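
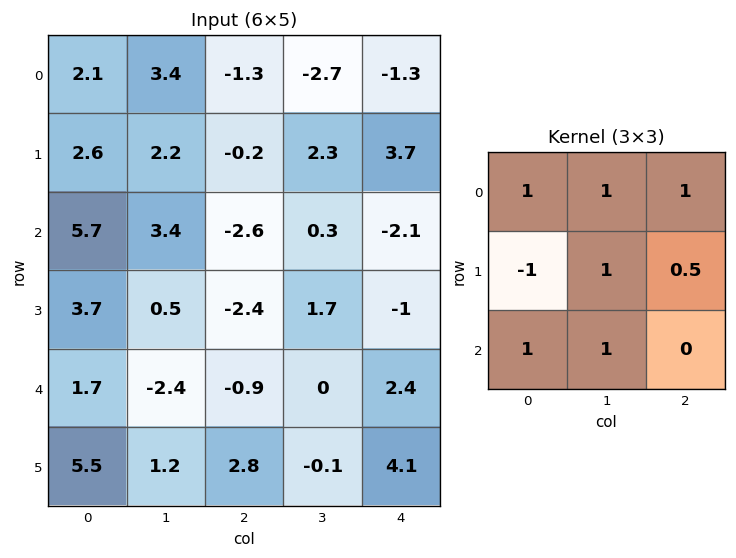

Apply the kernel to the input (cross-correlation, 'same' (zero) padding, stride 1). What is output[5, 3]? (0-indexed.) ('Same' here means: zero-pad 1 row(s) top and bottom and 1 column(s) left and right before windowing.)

The receptive field on the zero-padded input at this output position is [-0.9 0 2.4 / 2.8 -0.1 4.1 / 0 0 0]. Elementwise product with the kernel and sum: -0.9·1 + 0·1 + 2.4·1 + 2.8·-1 + -0.1·1 + 4.1·0.5 + 0·1 + 0·1.

0.65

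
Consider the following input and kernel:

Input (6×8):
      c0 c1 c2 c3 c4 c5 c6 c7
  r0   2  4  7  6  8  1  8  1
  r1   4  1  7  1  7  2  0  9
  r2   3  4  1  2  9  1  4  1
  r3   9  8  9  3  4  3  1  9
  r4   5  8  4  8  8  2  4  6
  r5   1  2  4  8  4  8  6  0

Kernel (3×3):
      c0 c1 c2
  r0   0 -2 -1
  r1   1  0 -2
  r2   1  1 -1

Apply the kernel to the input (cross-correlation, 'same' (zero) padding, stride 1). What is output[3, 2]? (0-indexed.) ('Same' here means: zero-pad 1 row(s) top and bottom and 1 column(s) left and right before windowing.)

The receptive field on the zero-padded input at this output position is [4 1 2 / 8 9 3 / 8 4 8]. Elementwise product with the kernel and sum: 1·-2 + 2·-1 + 8·1 + 3·-2 + 8·1 + 4·1 + 8·-1.

2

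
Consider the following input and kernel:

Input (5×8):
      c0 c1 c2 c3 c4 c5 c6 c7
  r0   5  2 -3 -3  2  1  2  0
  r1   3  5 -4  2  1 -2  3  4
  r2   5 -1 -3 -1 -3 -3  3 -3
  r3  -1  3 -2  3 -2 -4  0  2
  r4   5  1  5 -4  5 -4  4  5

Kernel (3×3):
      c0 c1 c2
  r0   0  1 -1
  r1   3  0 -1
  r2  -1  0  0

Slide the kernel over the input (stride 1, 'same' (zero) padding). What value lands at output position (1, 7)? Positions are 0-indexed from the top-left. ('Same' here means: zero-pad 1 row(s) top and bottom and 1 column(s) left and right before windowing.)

6

The receptive field on the zero-padded input at this output position is [2 0 0 / 3 4 0 / 3 -3 0]. Elementwise product with the kernel and sum: 0·1 + 0·-1 + 3·3 + 0·-1 + 3·-1.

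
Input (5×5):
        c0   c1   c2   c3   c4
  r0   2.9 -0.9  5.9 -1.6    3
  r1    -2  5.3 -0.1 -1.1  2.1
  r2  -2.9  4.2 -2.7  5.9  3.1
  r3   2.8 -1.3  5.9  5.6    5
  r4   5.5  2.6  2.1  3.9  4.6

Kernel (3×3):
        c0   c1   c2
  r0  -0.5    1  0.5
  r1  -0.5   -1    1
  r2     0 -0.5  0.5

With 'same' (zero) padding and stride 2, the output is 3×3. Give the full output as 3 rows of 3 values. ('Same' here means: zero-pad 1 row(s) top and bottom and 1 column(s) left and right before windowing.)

Output[0,0]: The receptive field on the zero-padded input at this output position is [0 0 0 / 0 2.9 -0.9 / 0 -2 5.3]. Elementwise product with the kernel and sum: 0·-0.5 + 0·1 + 0·0.5 + 0·-0.5 + 2.9·-1 + -0.9·1 + -2·-0.5 + 5.3·0.5.

-0.15 -7.55 -3.25
5.7 3.05 -5.9
-0.75 9.85 -4.35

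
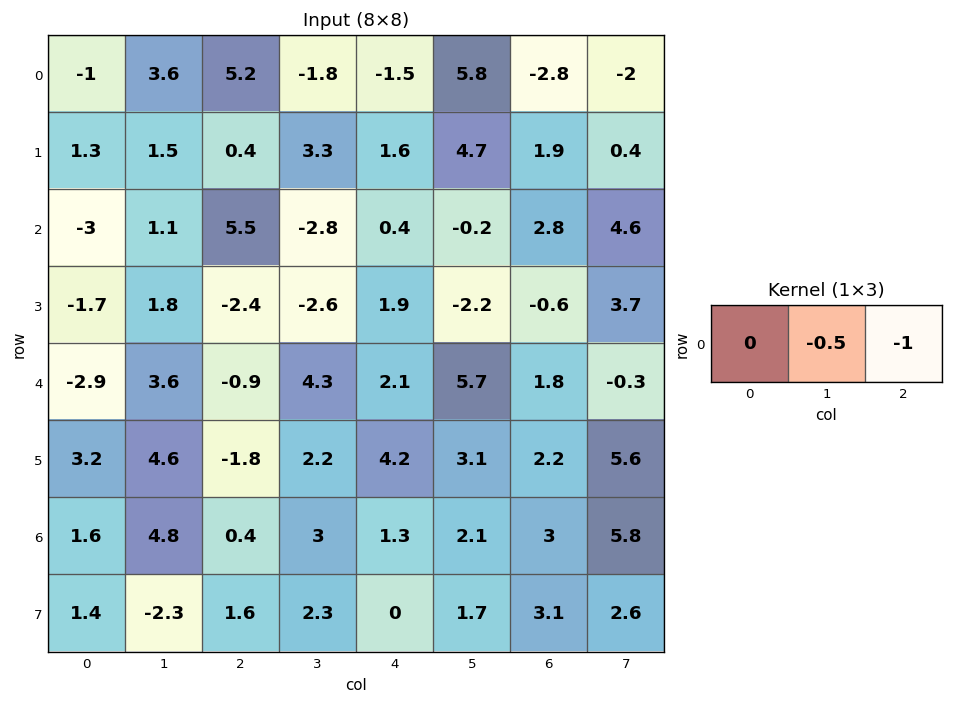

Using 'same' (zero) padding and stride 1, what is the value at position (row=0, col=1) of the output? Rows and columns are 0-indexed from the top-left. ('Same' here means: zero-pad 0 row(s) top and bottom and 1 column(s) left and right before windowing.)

The receptive field on the zero-padded input at this output position is [-1 3.6 5.2]. Elementwise product with the kernel and sum: 3.6·-0.5 + 5.2·-1.

-7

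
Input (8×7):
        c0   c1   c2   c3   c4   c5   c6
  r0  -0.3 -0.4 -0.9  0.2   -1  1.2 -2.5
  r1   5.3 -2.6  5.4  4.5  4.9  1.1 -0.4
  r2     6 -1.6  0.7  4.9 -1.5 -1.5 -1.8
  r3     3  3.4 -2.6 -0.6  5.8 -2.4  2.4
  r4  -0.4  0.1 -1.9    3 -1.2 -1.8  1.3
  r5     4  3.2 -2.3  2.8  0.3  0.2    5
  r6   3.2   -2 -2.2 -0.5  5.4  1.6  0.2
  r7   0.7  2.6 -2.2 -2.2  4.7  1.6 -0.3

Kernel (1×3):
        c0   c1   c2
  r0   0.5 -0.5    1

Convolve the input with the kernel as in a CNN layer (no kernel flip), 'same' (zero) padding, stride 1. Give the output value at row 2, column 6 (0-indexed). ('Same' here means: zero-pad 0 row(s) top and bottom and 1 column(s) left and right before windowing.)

0.15

The receptive field on the zero-padded input at this output position is [-1.5 -1.8 0]. Elementwise product with the kernel and sum: -1.5·0.5 + -1.8·-0.5 + 0·1.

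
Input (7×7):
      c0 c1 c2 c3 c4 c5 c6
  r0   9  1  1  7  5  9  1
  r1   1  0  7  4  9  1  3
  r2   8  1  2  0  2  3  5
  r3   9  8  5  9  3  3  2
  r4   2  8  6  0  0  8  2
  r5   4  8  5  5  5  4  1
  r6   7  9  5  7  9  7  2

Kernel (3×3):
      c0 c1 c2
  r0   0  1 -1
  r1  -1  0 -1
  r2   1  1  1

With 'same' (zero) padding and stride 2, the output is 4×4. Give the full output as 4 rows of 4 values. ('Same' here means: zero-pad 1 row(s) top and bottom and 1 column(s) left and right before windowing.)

0 3 -2 -5
17 24 20 5
5 6 6 -1
-13 -16 -13 -6

Output[0,0]: The receptive field on the zero-padded input at this output position is [0 0 0 / 0 9 1 / 0 1 0]. Elementwise product with the kernel and sum: 0·1 + 0·-1 + 0·-1 + 1·-1 + 0·1 + 1·1 + 0·1.
Output[0,1]: The receptive field on the zero-padded input at this output position is [0 0 0 / 1 1 7 / 0 7 4]. Elementwise product with the kernel and sum: 0·1 + 0·-1 + 1·-1 + 7·-1 + 0·1 + 7·1 + 4·1.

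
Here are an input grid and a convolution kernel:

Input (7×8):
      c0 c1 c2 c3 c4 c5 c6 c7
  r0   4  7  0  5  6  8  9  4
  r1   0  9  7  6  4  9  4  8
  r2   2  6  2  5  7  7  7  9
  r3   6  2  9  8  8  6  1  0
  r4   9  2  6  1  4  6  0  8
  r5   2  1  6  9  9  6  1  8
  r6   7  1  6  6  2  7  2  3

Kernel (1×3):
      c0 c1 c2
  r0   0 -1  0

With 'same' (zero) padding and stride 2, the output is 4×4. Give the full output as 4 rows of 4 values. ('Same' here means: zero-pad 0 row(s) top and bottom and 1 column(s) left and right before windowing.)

Output[0,0]: The receptive field on the zero-padded input at this output position is [0 4 7]. Elementwise product with the kernel and sum: 4·-1.

-4 0 -6 -9
-2 -2 -7 -7
-9 -6 -4 0
-7 -6 -2 -2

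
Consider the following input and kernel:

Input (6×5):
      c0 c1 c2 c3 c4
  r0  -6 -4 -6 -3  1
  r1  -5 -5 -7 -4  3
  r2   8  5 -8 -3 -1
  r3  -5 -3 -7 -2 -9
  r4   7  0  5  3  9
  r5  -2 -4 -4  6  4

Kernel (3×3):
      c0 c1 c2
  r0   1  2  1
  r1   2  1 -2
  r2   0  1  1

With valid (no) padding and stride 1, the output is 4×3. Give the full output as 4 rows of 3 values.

Output[0,0]: The receptive field on the input at this output position is [-6 -4 -6 / -5 -5 -7 / 8 5 -8]. Elementwise product with the kernel and sum: -6·1 + -4·2 + -6·1 + -5·2 + -5·1 + -7·-2 + 5·1 + -8·1.
Output[0,1]: The receptive field on the input at this output position is [-4 -6 -3 / -5 -7 -4 / 5 -8 -3]. Elementwise product with the kernel and sum: -4·1 + -6·2 + -3·1 + -5·2 + -7·1 + -4·-2 + -8·1 + -3·1.

-24 -39 -39
5 -24 -40
16 -15 -1
-22 -18 -15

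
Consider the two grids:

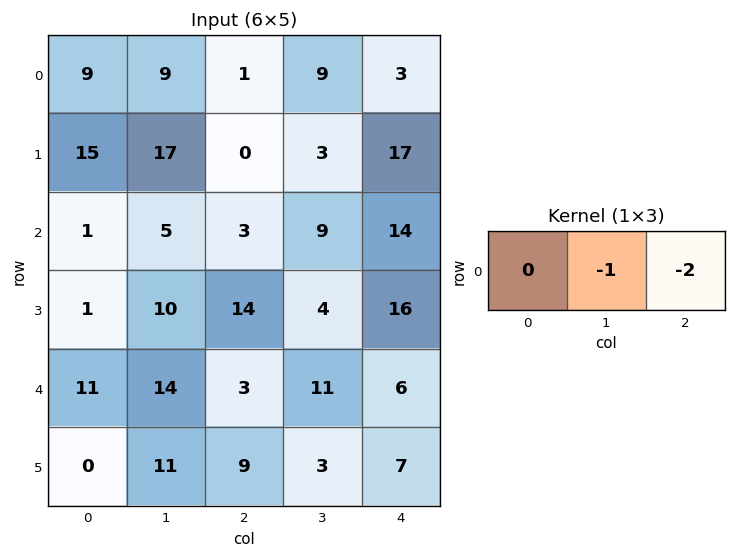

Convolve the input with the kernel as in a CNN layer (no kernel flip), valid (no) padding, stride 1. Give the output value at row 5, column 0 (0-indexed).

The receptive field on the input at this output position is [0 11 9]. Elementwise product with the kernel and sum: 11·-1 + 9·-2.

-29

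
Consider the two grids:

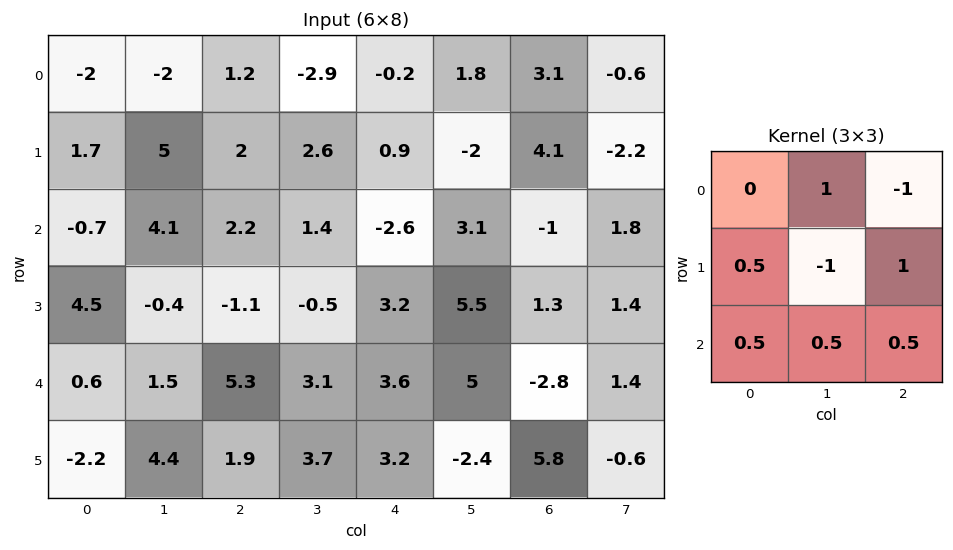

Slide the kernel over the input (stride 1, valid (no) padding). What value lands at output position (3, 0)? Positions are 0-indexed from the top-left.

6.85

The receptive field on the input at this output position is [4.5 -0.4 -1.1 / 0.6 1.5 5.3 / -2.2 4.4 1.9]. Elementwise product with the kernel and sum: -0.4·1 + -1.1·-1 + 0.6·0.5 + 1.5·-1 + 5.3·1 + -2.2·0.5 + 4.4·0.5 + 1.9·0.5.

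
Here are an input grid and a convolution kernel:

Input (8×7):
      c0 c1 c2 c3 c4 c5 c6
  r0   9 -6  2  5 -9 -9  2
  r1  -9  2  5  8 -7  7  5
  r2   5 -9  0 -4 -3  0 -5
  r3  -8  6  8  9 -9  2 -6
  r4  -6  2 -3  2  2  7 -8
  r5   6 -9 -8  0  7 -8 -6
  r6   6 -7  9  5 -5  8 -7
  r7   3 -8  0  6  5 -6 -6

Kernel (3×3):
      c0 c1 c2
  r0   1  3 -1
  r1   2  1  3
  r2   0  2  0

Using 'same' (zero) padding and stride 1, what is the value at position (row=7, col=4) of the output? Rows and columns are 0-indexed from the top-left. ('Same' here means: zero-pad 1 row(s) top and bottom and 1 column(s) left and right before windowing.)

The receptive field on the zero-padded input at this output position is [5 -5 8 / 6 5 -6 / 0 0 0]. Elementwise product with the kernel and sum: 5·1 + -5·3 + 8·-1 + 6·2 + 5·1 + -6·3 + 0·2.

-19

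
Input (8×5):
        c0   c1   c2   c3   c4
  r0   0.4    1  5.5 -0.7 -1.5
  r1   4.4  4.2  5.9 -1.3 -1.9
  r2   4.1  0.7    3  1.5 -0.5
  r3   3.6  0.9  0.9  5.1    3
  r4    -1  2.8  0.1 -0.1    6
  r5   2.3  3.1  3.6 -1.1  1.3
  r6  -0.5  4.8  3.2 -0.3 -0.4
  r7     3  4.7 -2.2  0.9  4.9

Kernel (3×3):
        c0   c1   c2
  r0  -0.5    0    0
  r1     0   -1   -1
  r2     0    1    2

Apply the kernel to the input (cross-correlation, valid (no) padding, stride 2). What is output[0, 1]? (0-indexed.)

0.95

The receptive field on the input at this output position is [5.5 -0.7 -1.5 / 5.9 -1.3 -1.9 / 3 1.5 -0.5]. Elementwise product with the kernel and sum: 5.5·-0.5 + -1.3·-1 + -1.9·-1 + 1.5·1 + -0.5·2.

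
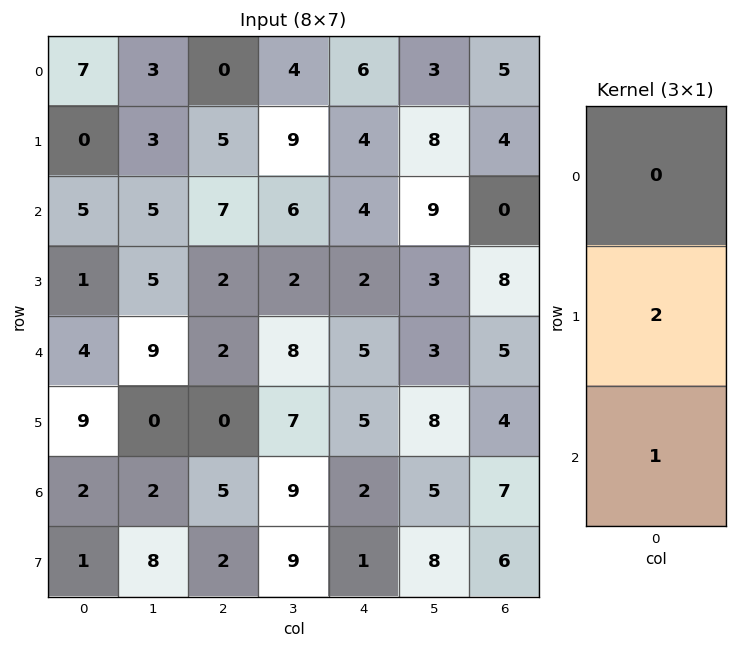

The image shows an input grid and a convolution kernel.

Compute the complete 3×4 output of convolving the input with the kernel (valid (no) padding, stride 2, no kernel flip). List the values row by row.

Output[0,0]: The receptive field on the input at this output position is [7 / 0 / 5]. Elementwise product with the kernel and sum: 0·2 + 5·1.
Output[0,1]: The receptive field on the input at this output position is [0 / 5 / 7]. Elementwise product with the kernel and sum: 5·2 + 7·1.

5 17 12 8
6 6 9 21
20 5 12 15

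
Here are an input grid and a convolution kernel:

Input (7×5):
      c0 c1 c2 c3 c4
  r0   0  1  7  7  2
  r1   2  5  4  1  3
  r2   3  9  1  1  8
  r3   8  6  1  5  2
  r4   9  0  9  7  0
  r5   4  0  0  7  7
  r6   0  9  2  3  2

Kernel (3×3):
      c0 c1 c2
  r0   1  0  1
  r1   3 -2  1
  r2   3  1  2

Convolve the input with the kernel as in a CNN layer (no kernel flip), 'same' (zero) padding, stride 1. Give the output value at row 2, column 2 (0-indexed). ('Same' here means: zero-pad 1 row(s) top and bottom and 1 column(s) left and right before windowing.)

61

The receptive field on the zero-padded input at this output position is [5 4 1 / 9 1 1 / 6 1 5]. Elementwise product with the kernel and sum: 5·1 + 1·1 + 9·3 + 1·-2 + 1·1 + 6·3 + 1·1 + 5·2.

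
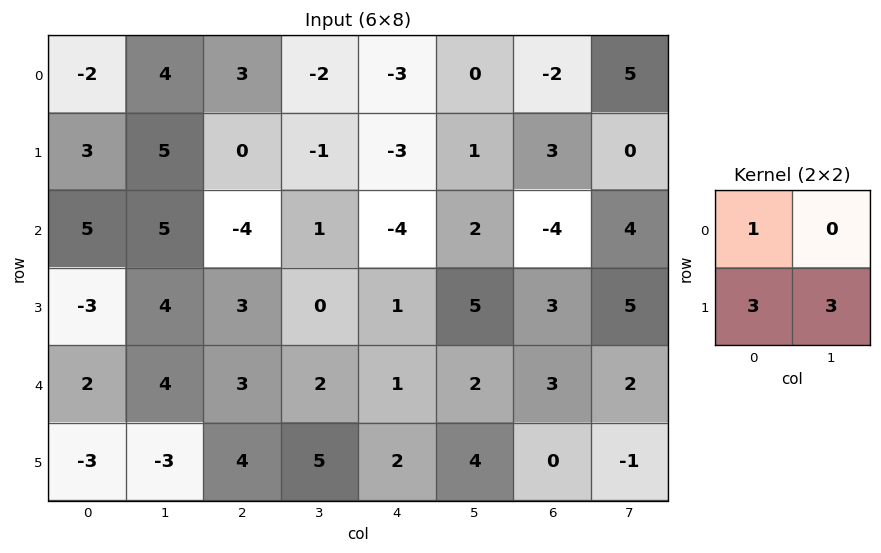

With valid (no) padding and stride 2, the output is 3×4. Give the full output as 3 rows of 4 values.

22 0 -9 7
8 5 14 20
-16 30 19 0

Output[0,0]: The receptive field on the input at this output position is [-2 4 / 3 5]. Elementwise product with the kernel and sum: -2·1 + 3·3 + 5·3.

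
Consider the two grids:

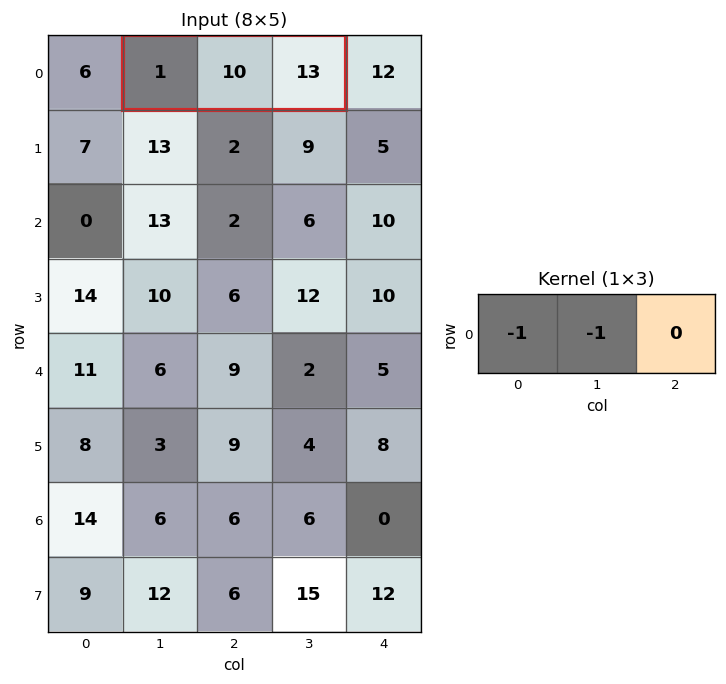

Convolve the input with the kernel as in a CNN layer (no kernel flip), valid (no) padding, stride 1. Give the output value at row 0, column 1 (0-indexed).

-11

The receptive field on the input at this output position is [1 10 13]. Elementwise product with the kernel and sum: 1·-1 + 10·-1.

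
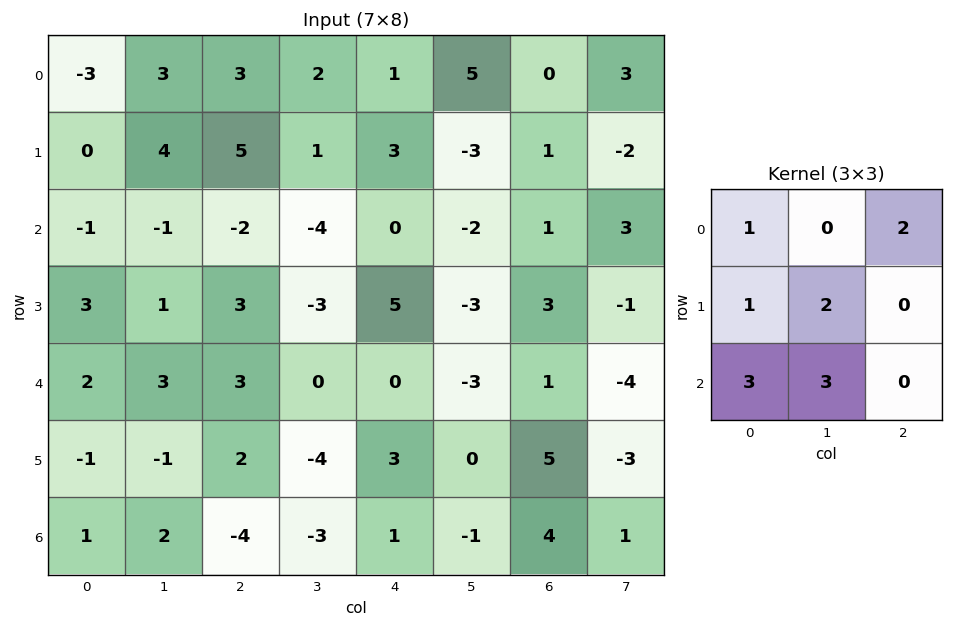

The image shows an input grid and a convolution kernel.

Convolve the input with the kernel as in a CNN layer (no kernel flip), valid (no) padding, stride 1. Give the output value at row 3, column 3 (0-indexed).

-12

The receptive field on the input at this output position is [-3 5 -3 / 0 0 -3 / -4 3 0]. Elementwise product with the kernel and sum: -3·1 + -3·2 + 0·1 + 0·2 + -4·3 + 3·3.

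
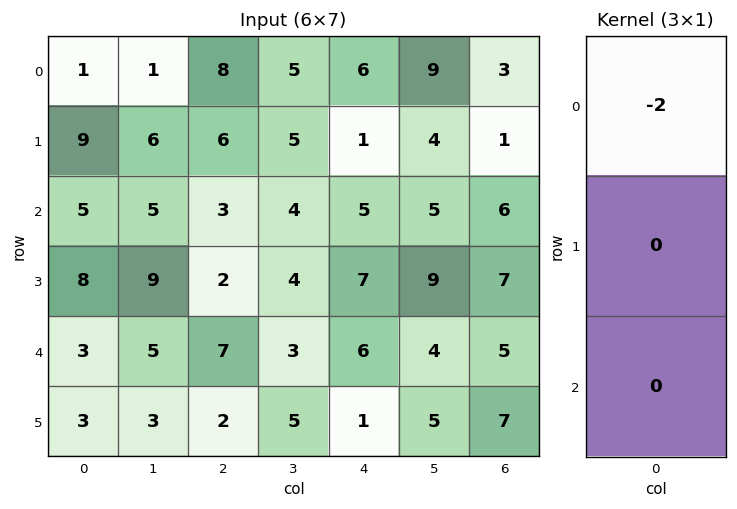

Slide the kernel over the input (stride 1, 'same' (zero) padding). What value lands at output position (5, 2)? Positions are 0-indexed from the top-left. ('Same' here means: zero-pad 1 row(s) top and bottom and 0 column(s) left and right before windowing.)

-14

The receptive field on the zero-padded input at this output position is [7 / 2 / 0]. Elementwise product with the kernel and sum: 7·-2.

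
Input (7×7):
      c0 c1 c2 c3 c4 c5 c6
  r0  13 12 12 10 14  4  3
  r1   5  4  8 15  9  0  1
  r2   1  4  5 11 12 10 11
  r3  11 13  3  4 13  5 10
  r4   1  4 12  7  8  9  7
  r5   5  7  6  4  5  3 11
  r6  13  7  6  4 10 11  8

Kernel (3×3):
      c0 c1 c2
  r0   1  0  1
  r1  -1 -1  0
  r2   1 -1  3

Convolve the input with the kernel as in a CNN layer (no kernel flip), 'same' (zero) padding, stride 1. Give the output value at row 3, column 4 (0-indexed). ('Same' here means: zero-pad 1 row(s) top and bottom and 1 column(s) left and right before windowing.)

30

The receptive field on the zero-padded input at this output position is [11 12 10 / 4 13 5 / 7 8 9]. Elementwise product with the kernel and sum: 11·1 + 10·1 + 4·-1 + 13·-1 + 7·1 + 8·-1 + 9·3.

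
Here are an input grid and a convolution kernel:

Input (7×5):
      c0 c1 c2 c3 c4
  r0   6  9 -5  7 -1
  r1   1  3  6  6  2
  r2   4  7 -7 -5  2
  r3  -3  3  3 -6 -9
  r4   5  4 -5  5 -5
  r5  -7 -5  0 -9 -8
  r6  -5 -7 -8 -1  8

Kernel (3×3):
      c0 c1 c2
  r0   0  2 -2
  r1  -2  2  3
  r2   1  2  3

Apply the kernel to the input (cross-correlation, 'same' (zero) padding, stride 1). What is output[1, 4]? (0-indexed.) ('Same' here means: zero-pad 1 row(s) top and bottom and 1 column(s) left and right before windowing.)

-11

The receptive field on the zero-padded input at this output position is [7 -1 0 / 6 2 0 / -5 2 0]. Elementwise product with the kernel and sum: -1·2 + 0·-2 + 6·-2 + 2·2 + 0·3 + -5·1 + 2·2 + 0·3.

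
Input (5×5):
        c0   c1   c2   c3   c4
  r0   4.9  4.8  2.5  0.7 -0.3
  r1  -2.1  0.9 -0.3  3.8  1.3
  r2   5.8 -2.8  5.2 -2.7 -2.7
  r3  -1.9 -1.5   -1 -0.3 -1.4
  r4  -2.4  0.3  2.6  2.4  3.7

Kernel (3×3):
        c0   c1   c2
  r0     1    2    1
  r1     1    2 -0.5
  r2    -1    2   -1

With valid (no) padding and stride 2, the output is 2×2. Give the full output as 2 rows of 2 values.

Output[0,0]: The receptive field on the input at this output position is [4.9 4.8 2.5 / -2.1 0.9 -0.3 / 5.8 -2.8 5.2]. Elementwise product with the kernel and sum: 4.9·1 + 4.8·2 + 2.5·1 + -2.1·1 + 0.9·2 + -0.3·-0.5 + 5.8·-1 + -2.8·2 + 5.2·-1.
Output[0,1]: The receptive field on the input at this output position is [2.5 0.7 -0.3 / -0.3 3.8 1.3 / 5.2 -2.7 -2.7]. Elementwise product with the kernel and sum: 2.5·1 + 0.7·2 + -0.3·1 + -0.3·1 + 3.8·2 + 1.3·-0.5 + 5.2·-1 + -2.7·2 + -2.7·-1.

0.25 2.35
1.4 -5.3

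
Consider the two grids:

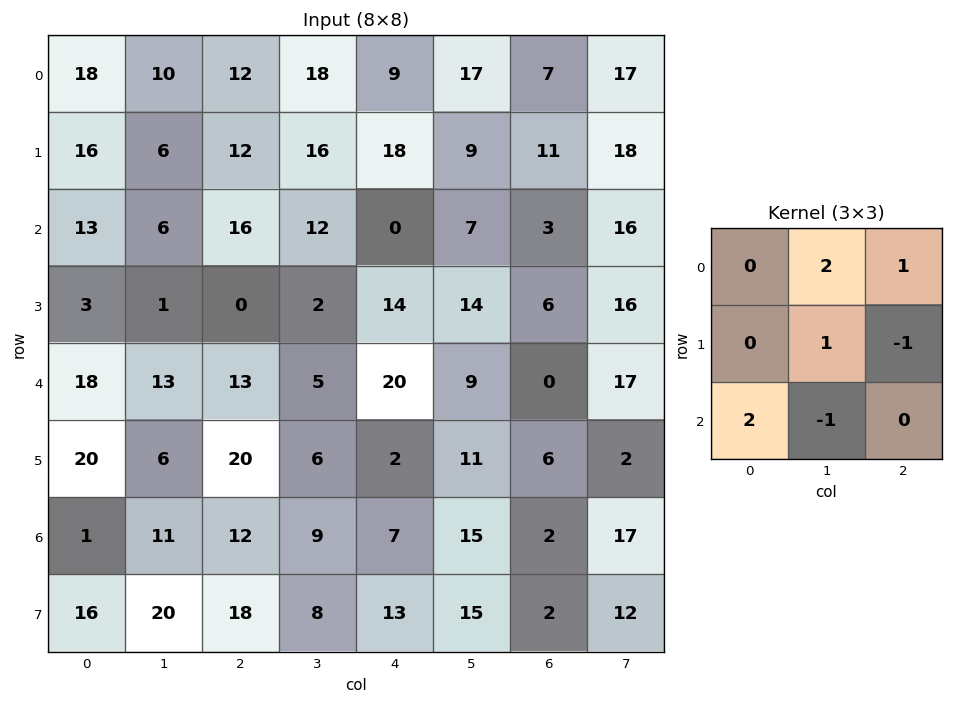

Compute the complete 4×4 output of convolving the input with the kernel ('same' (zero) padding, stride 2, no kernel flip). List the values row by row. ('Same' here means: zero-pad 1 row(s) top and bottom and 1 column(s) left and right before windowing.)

Output[0,0]: The receptive field on the zero-padded input at this output position is [0 0 0 / 0 18 10 / 0 16 6]. Elementwise product with the kernel and sum: 0·2 + 0·1 + 18·1 + 10·-1 + 0·2 + 16·-1.

-8 -6 6 -3
42 46 28 49
-8 2 63 27
20 71 10 27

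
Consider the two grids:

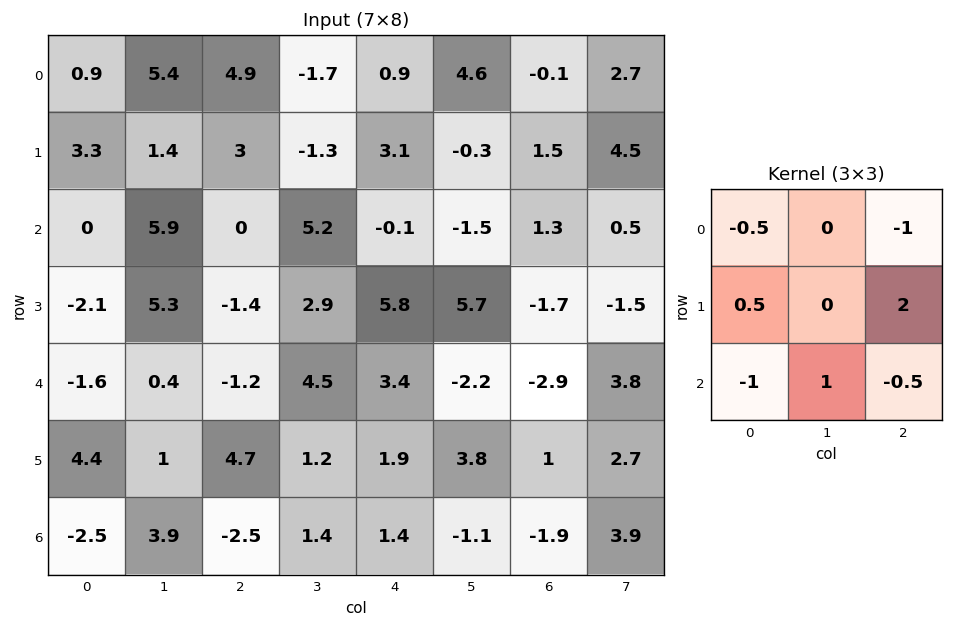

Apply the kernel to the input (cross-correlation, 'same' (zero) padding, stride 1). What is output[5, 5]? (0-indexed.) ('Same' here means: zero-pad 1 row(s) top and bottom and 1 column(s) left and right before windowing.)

2.6

The receptive field on the zero-padded input at this output position is [3.4 -2.2 -2.9 / 1.9 3.8 1 / 1.4 -1.1 -1.9]. Elementwise product with the kernel and sum: 3.4·-0.5 + -2.9·-1 + 1.9·0.5 + 1·2 + 1.4·-1 + -1.1·1 + -1.9·-0.5.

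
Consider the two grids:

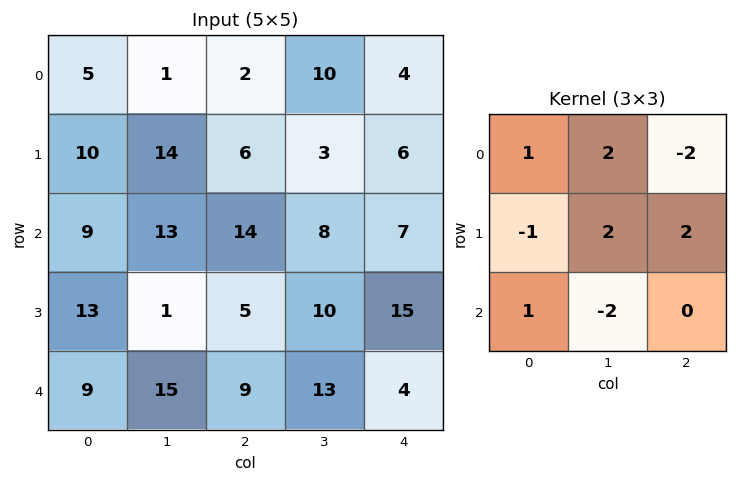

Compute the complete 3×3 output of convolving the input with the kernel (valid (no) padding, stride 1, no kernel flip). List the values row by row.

Output[0,0]: The receptive field on the input at this output position is [5 1 2 / 10 14 6 / 9 13 14]. Elementwise product with the kernel and sum: 5·1 + 1·2 + 2·-2 + 10·-1 + 14·2 + 6·2 + 9·1 + 13·-2.
Output[0,1]: The receptive field on the input at this output position is [1 2 10 / 14 6 3 / 13 14 8]. Elementwise product with the kernel and sum: 1·1 + 2·2 + 10·-2 + 14·-1 + 6·2 + 3·2 + 13·1 + 14·-2.

16 -26 24
82 42 1
-15 51 44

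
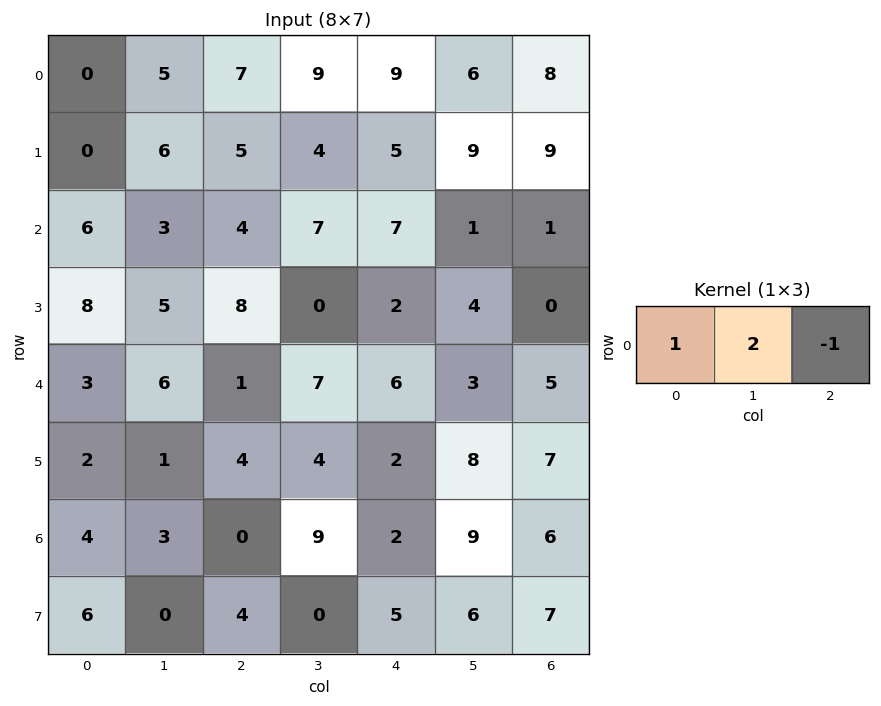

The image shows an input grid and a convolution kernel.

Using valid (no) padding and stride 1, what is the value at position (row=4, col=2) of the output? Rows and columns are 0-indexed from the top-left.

The receptive field on the input at this output position is [1 7 6]. Elementwise product with the kernel and sum: 1·1 + 7·2 + 6·-1.

9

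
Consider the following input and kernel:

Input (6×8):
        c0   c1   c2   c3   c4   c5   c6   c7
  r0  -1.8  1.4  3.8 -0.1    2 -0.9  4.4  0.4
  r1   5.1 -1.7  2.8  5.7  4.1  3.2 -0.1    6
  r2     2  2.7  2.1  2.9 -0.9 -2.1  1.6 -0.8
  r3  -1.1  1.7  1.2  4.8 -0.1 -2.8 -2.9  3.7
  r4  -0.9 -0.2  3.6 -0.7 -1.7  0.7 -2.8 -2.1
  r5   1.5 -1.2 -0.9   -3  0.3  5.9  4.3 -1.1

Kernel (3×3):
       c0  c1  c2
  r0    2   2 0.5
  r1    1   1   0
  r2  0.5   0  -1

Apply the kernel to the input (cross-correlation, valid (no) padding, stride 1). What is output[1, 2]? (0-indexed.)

24.75

The receptive field on the input at this output position is [2.8 5.7 4.1 / 2.1 2.9 -0.9 / 1.2 4.8 -0.1]. Elementwise product with the kernel and sum: 2.8·2 + 5.7·2 + 4.1·0.5 + 2.1·1 + 2.9·1 + 1.2·0.5 + -0.1·-1.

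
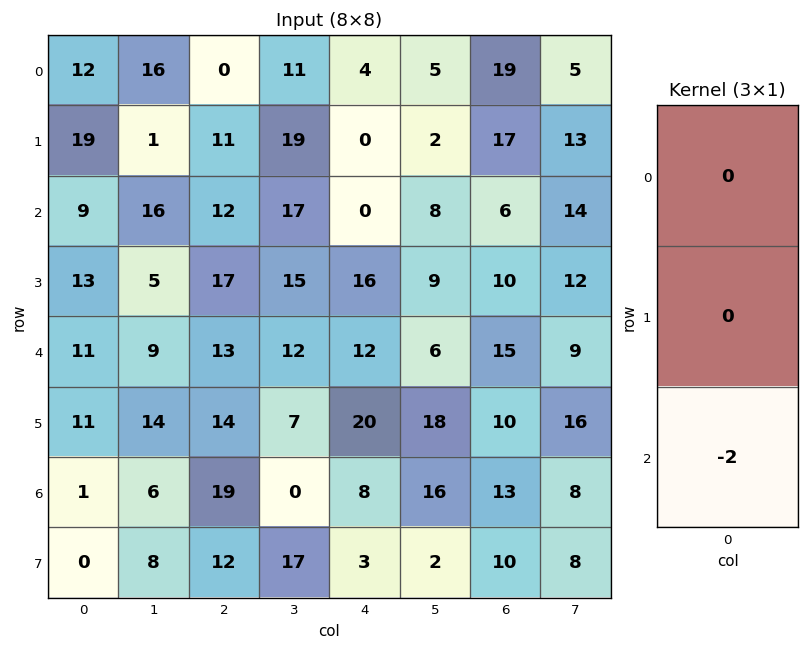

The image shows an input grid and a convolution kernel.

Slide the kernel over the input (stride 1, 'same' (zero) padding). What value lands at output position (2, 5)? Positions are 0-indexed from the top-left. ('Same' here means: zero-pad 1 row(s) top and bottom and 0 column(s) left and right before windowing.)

The receptive field on the zero-padded input at this output position is [2 / 8 / 9]. Elementwise product with the kernel and sum: 9·-2.

-18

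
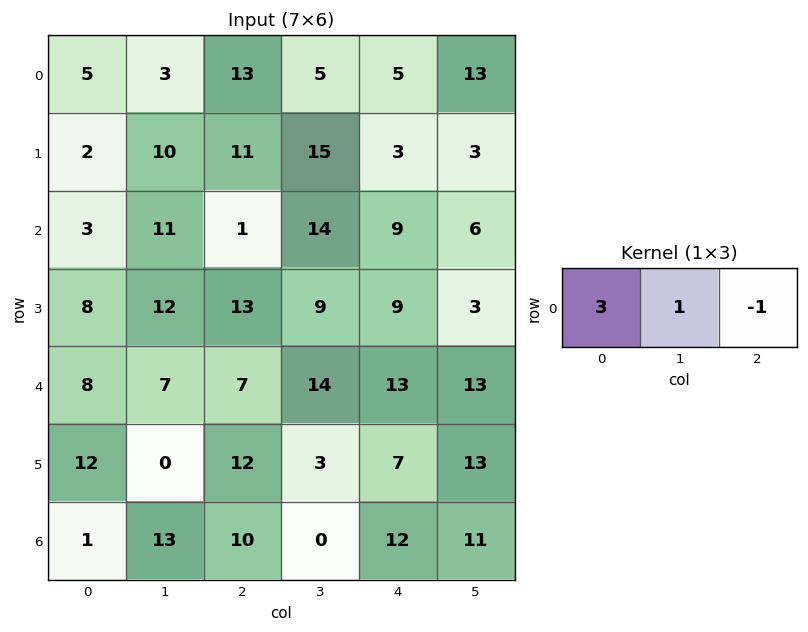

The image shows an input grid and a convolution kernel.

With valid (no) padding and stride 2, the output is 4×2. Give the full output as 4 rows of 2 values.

Output[0,0]: The receptive field on the input at this output position is [5 3 13]. Elementwise product with the kernel and sum: 5·3 + 3·1 + 13·-1.

5 39
19 8
24 22
6 18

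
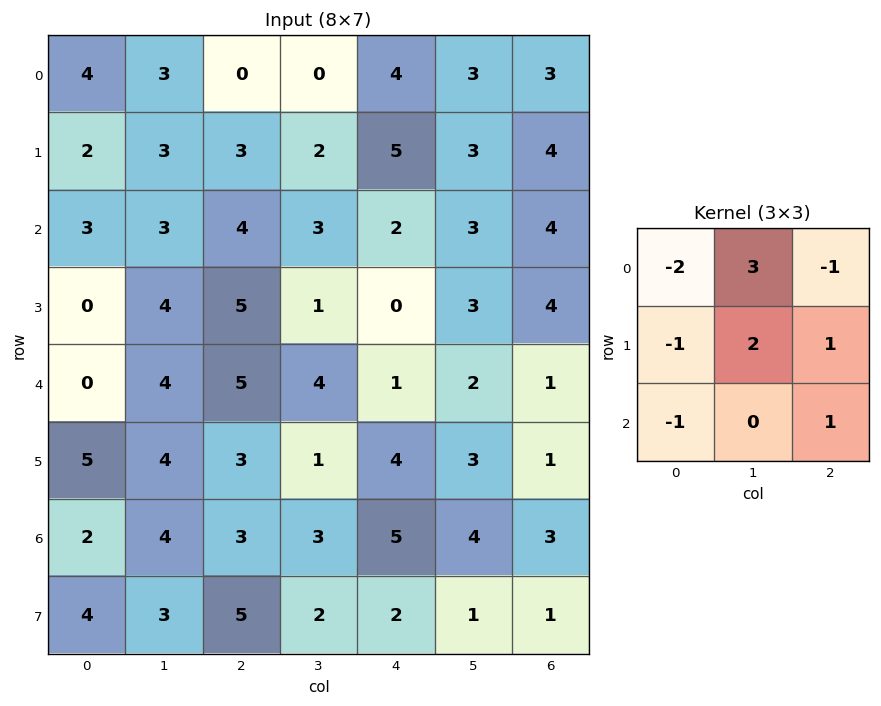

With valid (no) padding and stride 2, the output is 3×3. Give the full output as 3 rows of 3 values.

Output[0,0]: The receptive field on the input at this output position is [4 3 0 / 2 3 3 / 3 3 4]. Elementwise product with the kernel and sum: 4·-2 + 3·3 + 0·-1 + 2·-1 + 3·2 + 3·1 + 3·-1 + 4·1.

9 0 5
17 -8 11
14 6 4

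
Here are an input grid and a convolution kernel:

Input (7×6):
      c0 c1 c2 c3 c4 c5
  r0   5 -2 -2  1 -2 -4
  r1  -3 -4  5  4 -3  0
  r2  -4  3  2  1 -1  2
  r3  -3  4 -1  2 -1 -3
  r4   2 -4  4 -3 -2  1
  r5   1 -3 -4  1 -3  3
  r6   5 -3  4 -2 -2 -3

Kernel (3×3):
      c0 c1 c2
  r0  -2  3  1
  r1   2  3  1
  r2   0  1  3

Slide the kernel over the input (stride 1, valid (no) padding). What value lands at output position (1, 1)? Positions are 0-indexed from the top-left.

45

The receptive field on the input at this output position is [-4 5 4 / 3 2 1 / 4 -1 2]. Elementwise product with the kernel and sum: -4·-2 + 5·3 + 4·1 + 3·2 + 2·3 + 1·1 + -1·1 + 2·3.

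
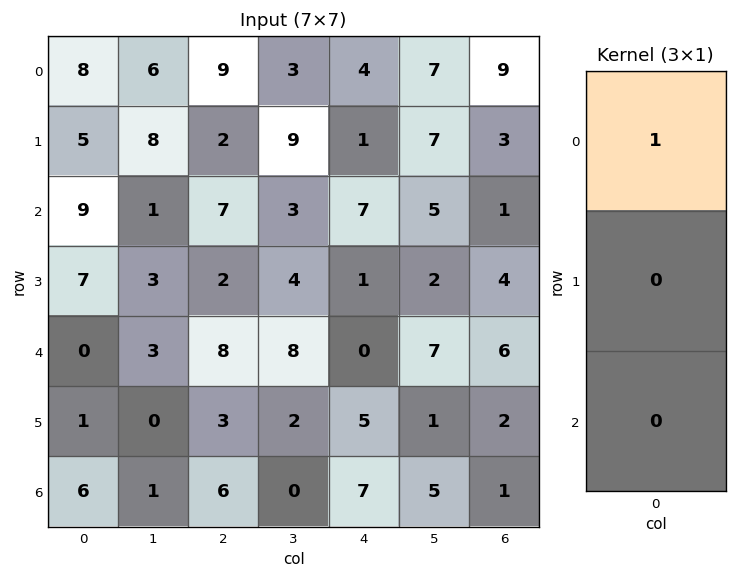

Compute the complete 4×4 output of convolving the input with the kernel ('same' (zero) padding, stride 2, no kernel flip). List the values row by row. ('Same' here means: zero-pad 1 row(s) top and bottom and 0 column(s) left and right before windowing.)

0 0 0 0
5 2 1 3
7 2 1 4
1 3 5 2

Output[0,0]: The receptive field on the zero-padded input at this output position is [0 / 8 / 5]. Elementwise product with the kernel and sum: 0·1.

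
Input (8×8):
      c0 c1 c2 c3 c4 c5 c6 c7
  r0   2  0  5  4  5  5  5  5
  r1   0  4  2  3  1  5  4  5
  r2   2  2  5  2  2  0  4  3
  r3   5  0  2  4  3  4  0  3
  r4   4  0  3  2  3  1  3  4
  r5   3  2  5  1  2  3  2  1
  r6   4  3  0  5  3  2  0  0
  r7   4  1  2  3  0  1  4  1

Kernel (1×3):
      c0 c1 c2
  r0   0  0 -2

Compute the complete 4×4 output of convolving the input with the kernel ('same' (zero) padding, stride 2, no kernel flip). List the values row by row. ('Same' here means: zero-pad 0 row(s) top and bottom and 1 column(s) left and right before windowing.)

Output[0,0]: The receptive field on the zero-padded input at this output position is [0 2 0]. Elementwise product with the kernel and sum: 0·-2.

0 -8 -10 -10
-4 -4 0 -6
0 -4 -2 -8
-6 -10 -4 0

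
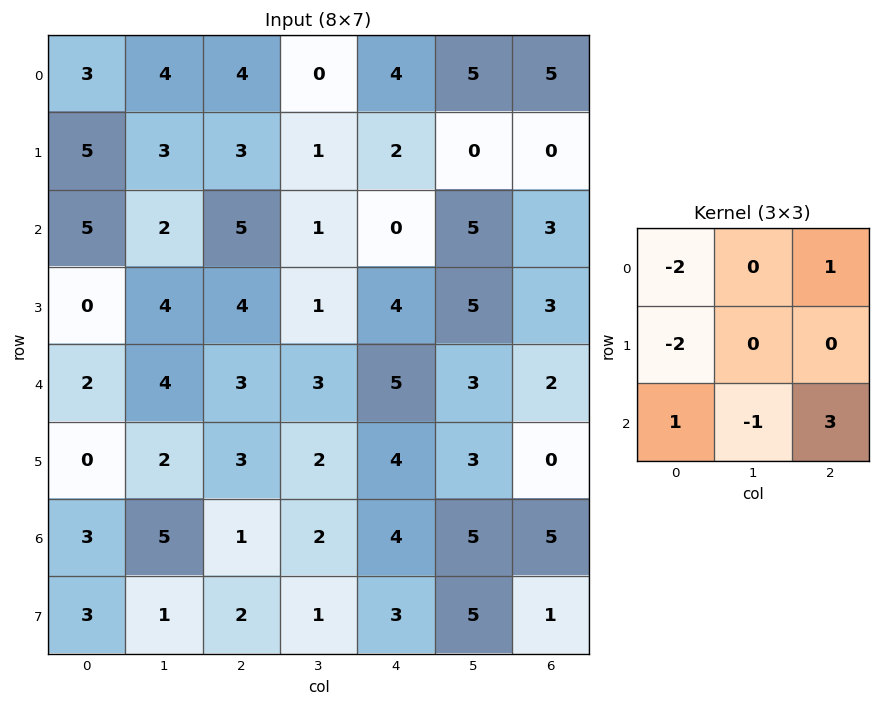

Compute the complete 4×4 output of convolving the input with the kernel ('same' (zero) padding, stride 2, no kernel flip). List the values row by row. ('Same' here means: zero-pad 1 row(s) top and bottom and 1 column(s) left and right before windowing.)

4 -5 -1 -10
15 -6 8 -8
10 -10 4 -13
2 -10 8 -12

Output[0,0]: The receptive field on the zero-padded input at this output position is [0 0 0 / 0 3 4 / 0 5 3]. Elementwise product with the kernel and sum: 0·-2 + 0·1 + 0·-2 + 0·1 + 5·-1 + 3·3.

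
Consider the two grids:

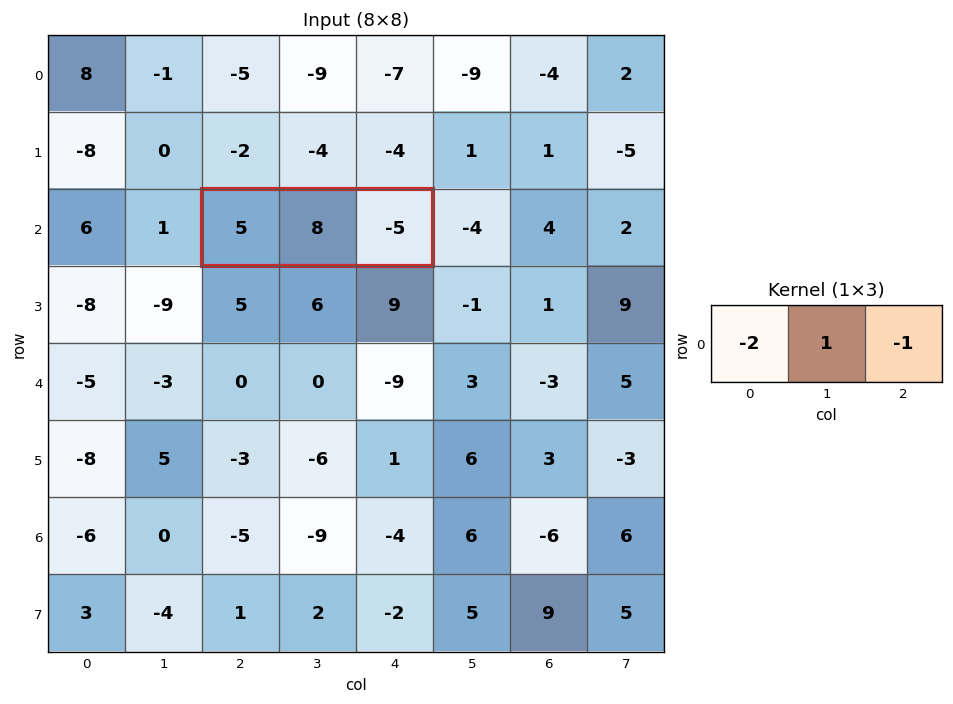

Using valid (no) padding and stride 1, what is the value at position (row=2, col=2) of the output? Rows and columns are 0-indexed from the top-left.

The receptive field on the input at this output position is [5 8 -5]. Elementwise product with the kernel and sum: 5·-2 + 8·1 + -5·-1.

3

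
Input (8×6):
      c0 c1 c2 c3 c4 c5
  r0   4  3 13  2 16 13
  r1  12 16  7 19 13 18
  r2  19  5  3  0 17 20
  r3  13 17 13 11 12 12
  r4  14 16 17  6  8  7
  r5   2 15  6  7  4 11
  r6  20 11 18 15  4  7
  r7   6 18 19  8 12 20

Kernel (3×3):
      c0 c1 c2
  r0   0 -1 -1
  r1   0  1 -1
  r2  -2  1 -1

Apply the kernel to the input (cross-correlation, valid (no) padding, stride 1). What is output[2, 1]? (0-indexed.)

The receptive field on the input at this output position is [5 3 0 / 17 13 11 / 16 17 6]. Elementwise product with the kernel and sum: 3·-1 + 0·-1 + 13·1 + 11·-1 + 16·-2 + 17·1 + 6·-1.

-22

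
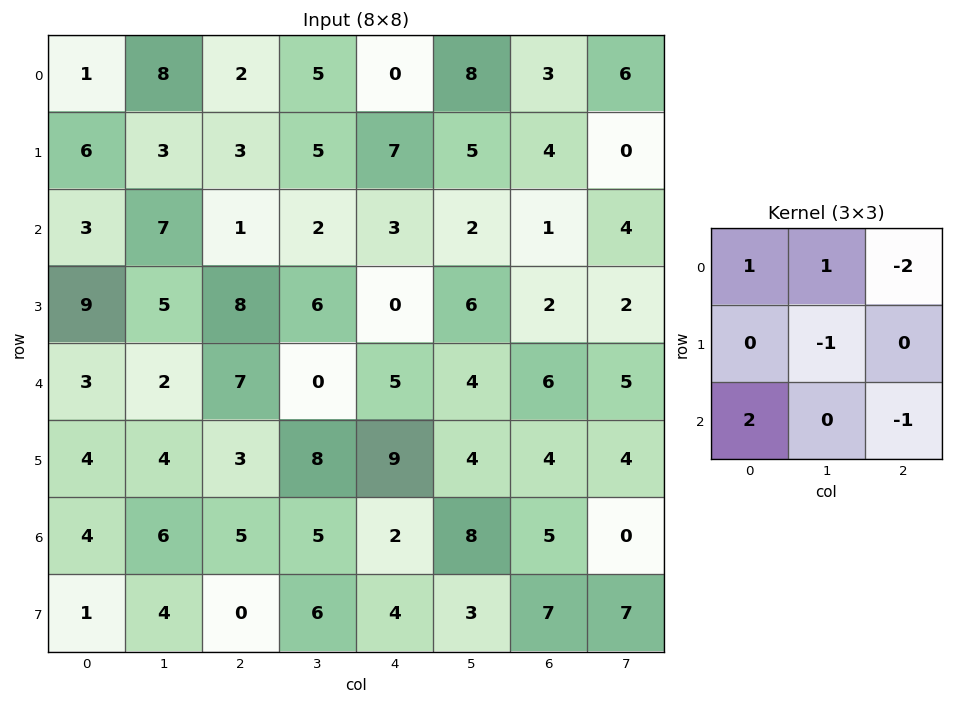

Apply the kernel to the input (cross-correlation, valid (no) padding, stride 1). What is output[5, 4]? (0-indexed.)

-2

The receptive field on the input at this output position is [9 4 4 / 2 8 5 / 4 3 7]. Elementwise product with the kernel and sum: 9·1 + 4·1 + 4·-2 + 8·-1 + 4·2 + 7·-1.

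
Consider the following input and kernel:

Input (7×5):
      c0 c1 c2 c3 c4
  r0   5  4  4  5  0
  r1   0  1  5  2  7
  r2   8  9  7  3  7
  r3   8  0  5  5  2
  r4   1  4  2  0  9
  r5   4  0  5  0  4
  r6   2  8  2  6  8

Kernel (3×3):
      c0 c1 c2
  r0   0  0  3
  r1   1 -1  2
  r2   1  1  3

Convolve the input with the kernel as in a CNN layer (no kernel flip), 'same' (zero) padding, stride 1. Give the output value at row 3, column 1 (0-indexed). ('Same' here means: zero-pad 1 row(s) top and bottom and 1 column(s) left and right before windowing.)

50

The receptive field on the zero-padded input at this output position is [8 9 7 / 8 0 5 / 1 4 2]. Elementwise product with the kernel and sum: 7·3 + 8·1 + 0·-1 + 5·2 + 1·1 + 4·1 + 2·3.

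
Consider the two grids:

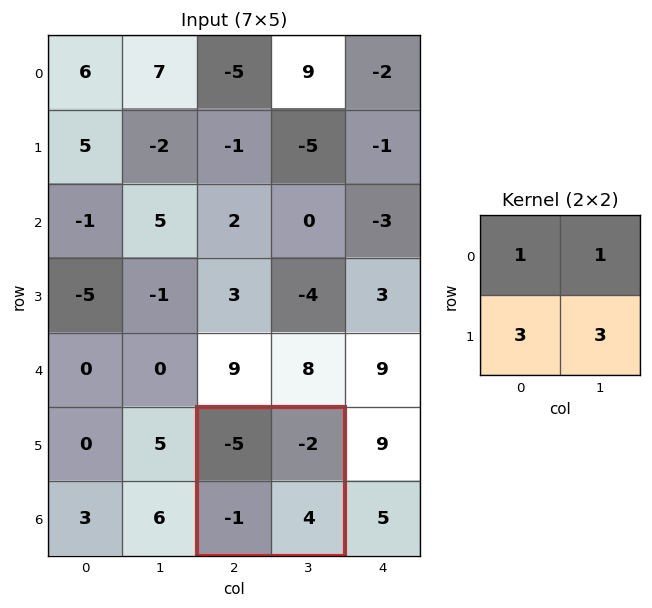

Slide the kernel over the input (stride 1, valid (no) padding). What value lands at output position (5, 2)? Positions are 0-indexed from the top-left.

The receptive field on the input at this output position is [-5 -2 / -1 4]. Elementwise product with the kernel and sum: -5·1 + -2·1 + -1·3 + 4·3.

2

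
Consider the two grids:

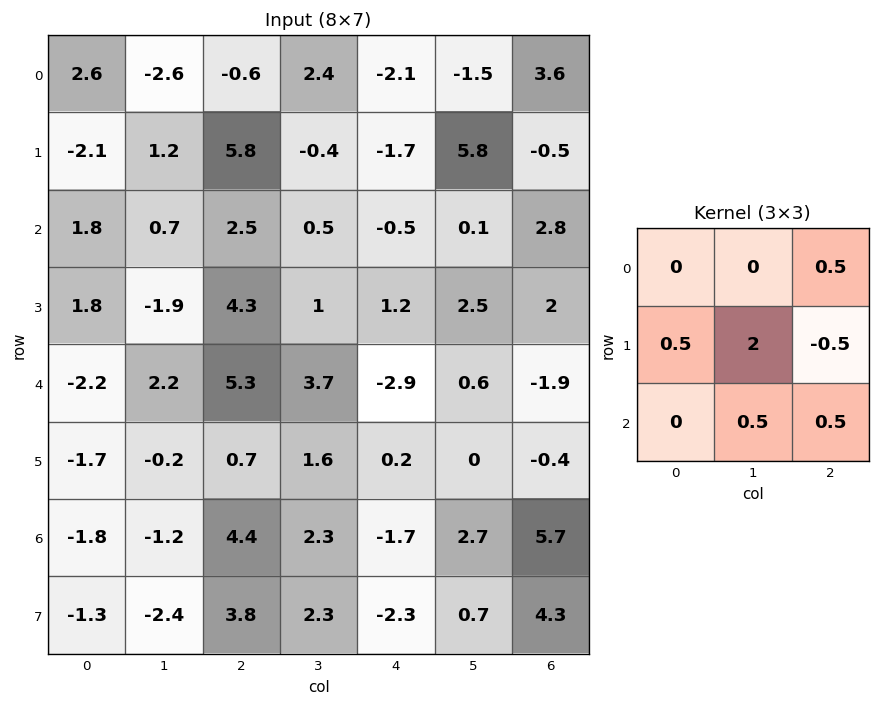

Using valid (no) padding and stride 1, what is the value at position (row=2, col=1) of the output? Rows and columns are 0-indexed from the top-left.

The receptive field on the input at this output position is [0.7 2.5 0.5 / -1.9 4.3 1 / 2.2 5.3 3.7]. Elementwise product with the kernel and sum: 0.5·0.5 + -1.9·0.5 + 4.3·2 + 1·-0.5 + 5.3·0.5 + 3.7·0.5.

11.9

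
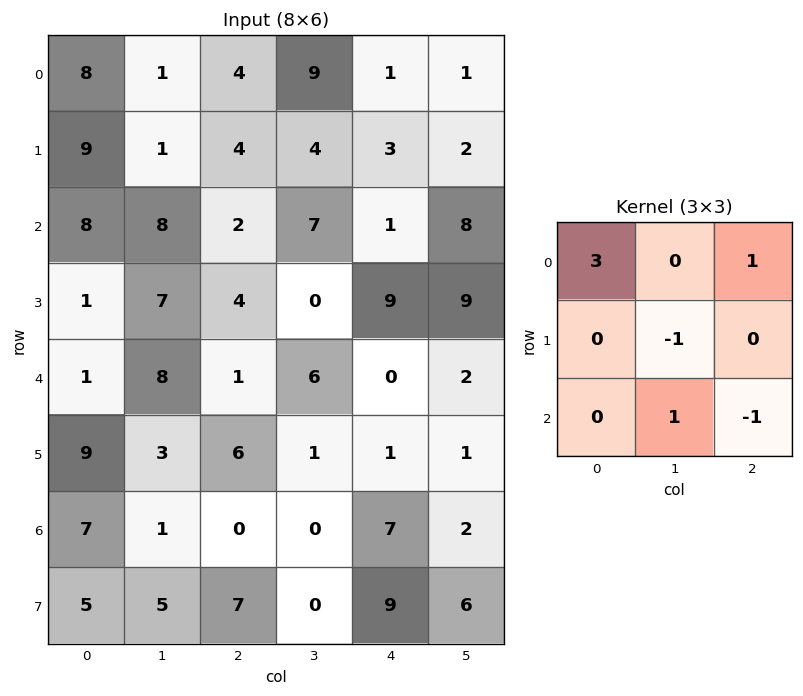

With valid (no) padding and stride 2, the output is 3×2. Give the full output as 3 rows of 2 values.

Output[0,0]: The receptive field on the input at this output position is [8 1 4 / 9 1 4 / 8 8 2]. Elementwise product with the kernel and sum: 8·3 + 4·1 + 1·-1 + 8·1 + 2·-1.

33 15
26 13
2 -5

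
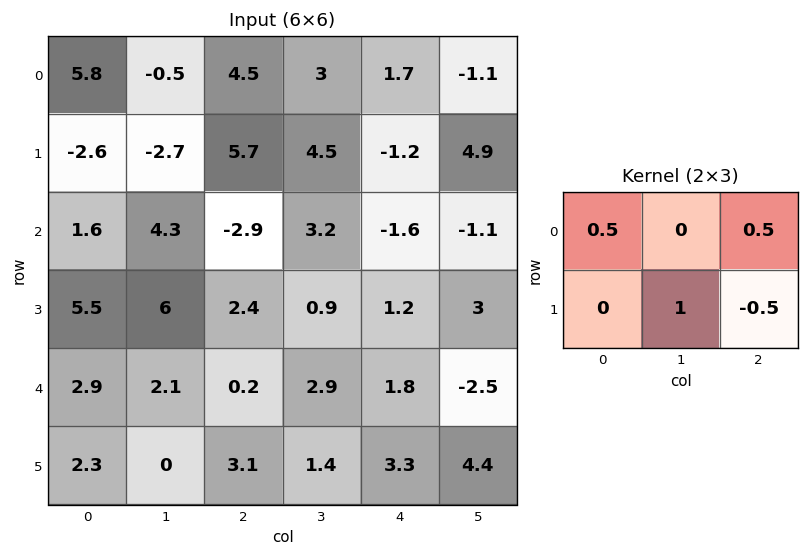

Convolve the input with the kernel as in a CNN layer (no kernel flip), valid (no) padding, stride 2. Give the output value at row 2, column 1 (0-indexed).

0.75

The receptive field on the input at this output position is [0.2 2.9 1.8 / 3.1 1.4 3.3]. Elementwise product with the kernel and sum: 0.2·0.5 + 1.8·0.5 + 1.4·1 + 3.3·-0.5.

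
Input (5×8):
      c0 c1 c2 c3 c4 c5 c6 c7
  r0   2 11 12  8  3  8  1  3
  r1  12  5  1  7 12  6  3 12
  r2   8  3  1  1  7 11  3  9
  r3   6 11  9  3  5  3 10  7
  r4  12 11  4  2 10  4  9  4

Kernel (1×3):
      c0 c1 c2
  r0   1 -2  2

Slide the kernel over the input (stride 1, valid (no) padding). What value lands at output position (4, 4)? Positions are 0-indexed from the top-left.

The receptive field on the input at this output position is [10 4 9]. Elementwise product with the kernel and sum: 10·1 + 4·-2 + 9·2.

20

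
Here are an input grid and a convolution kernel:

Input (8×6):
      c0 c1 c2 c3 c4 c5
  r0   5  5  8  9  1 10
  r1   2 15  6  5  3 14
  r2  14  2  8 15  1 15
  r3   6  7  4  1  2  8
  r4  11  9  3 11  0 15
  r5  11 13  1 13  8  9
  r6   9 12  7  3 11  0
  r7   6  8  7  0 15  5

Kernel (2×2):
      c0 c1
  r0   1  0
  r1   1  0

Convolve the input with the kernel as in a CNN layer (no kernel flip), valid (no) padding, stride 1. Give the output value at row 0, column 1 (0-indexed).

20

The receptive field on the input at this output position is [5 8 / 15 6]. Elementwise product with the kernel and sum: 5·1 + 15·1.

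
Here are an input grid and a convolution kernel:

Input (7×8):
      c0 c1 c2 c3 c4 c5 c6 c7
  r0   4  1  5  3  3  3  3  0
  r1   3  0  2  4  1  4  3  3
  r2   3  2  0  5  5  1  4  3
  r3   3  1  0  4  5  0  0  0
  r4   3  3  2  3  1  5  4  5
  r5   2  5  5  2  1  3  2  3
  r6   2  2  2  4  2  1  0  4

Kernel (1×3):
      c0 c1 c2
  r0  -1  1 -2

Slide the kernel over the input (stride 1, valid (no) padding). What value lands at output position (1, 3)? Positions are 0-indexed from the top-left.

The receptive field on the input at this output position is [4 1 4]. Elementwise product with the kernel and sum: 4·-1 + 1·1 + 4·-2.

-11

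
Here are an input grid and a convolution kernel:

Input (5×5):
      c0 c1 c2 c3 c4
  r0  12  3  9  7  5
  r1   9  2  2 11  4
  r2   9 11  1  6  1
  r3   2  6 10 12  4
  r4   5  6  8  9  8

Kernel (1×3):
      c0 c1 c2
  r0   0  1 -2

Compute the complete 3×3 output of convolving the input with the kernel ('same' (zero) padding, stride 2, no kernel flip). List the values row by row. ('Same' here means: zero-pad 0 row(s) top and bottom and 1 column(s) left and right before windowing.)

Output[0,0]: The receptive field on the zero-padded input at this output position is [0 12 3]. Elementwise product with the kernel and sum: 12·1 + 3·-2.
Output[0,1]: The receptive field on the zero-padded input at this output position is [3 9 7]. Elementwise product with the kernel and sum: 9·1 + 7·-2.

6 -5 5
-13 -11 1
-7 -10 8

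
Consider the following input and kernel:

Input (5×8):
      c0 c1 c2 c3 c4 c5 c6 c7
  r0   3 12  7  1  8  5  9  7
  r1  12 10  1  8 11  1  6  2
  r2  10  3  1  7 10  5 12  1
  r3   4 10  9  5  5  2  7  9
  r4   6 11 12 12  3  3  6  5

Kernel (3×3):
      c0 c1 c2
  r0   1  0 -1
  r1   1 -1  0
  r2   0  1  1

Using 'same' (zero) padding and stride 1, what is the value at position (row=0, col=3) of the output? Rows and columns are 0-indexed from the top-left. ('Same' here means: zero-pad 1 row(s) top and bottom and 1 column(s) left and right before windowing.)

The receptive field on the zero-padded input at this output position is [0 0 0 / 7 1 8 / 1 8 11]. Elementwise product with the kernel and sum: 0·1 + 0·-1 + 7·1 + 1·-1 + 8·1 + 11·1.

25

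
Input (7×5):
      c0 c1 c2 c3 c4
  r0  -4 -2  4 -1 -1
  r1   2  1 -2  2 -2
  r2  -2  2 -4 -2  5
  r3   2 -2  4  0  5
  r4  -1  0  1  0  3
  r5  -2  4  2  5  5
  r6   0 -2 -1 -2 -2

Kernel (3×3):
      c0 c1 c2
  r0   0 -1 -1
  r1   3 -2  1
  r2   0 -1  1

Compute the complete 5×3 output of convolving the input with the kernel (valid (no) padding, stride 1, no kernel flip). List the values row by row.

-6 8 -3
-7 8 2
17 -9 17
-6 -3 1
-12 11 -2

Output[0,0]: The receptive field on the input at this output position is [-4 -2 4 / 2 1 -2 / -2 2 -4]. Elementwise product with the kernel and sum: -2·-1 + 4·-1 + 2·3 + 1·-2 + -2·1 + 2·-1 + -4·1.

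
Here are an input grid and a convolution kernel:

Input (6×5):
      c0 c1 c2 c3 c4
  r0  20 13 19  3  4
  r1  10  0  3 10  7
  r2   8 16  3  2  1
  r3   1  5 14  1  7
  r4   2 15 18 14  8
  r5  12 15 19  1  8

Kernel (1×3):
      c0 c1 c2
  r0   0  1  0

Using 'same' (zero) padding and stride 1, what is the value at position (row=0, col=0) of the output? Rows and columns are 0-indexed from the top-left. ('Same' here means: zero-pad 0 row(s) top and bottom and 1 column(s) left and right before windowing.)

The receptive field on the zero-padded input at this output position is [0 20 13]. Elementwise product with the kernel and sum: 20·1.

20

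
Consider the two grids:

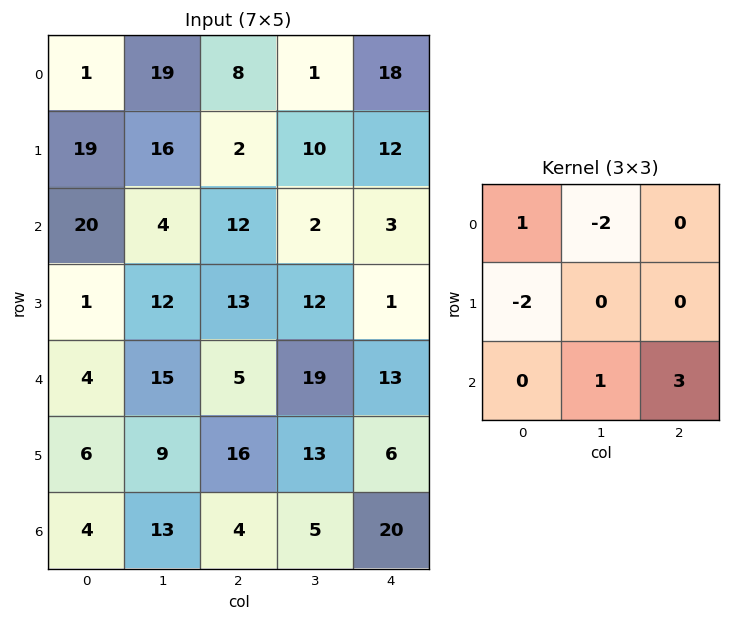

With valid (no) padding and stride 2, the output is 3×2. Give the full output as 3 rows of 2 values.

-35 13
40 40
-13 0

Output[0,0]: The receptive field on the input at this output position is [1 19 8 / 19 16 2 / 20 4 12]. Elementwise product with the kernel and sum: 1·1 + 19·-2 + 19·-2 + 4·1 + 12·3.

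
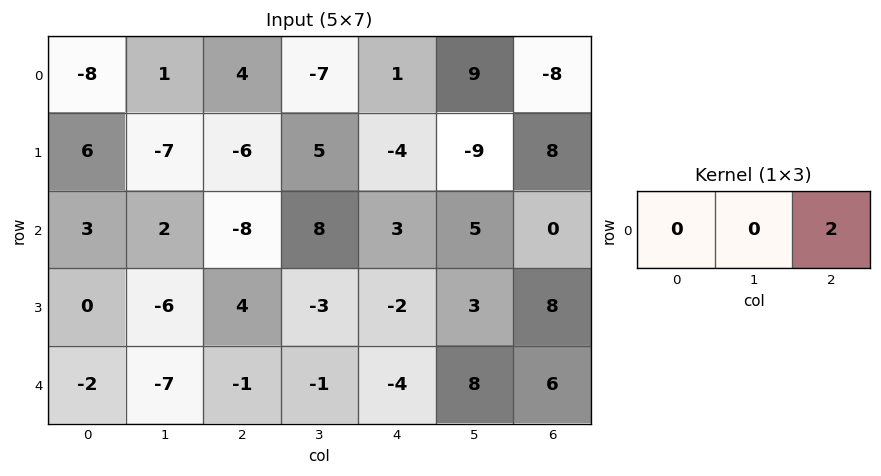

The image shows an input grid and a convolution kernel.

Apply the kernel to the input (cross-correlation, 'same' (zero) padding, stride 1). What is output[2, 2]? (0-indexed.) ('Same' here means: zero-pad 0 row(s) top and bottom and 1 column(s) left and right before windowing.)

The receptive field on the zero-padded input at this output position is [2 -8 8]. Elementwise product with the kernel and sum: 8·2.

16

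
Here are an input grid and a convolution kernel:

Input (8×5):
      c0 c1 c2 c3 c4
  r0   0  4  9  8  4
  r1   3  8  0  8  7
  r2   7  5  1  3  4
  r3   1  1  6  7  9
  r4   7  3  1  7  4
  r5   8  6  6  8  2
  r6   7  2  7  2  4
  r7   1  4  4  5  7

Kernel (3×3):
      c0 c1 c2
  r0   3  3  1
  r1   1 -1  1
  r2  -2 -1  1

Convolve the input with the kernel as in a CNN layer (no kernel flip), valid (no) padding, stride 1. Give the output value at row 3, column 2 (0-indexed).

28

The receptive field on the input at this output position is [6 7 9 / 1 7 4 / 6 8 2]. Elementwise product with the kernel and sum: 6·3 + 7·3 + 9·1 + 1·1 + 7·-1 + 4·1 + 6·-2 + 8·-1 + 2·1.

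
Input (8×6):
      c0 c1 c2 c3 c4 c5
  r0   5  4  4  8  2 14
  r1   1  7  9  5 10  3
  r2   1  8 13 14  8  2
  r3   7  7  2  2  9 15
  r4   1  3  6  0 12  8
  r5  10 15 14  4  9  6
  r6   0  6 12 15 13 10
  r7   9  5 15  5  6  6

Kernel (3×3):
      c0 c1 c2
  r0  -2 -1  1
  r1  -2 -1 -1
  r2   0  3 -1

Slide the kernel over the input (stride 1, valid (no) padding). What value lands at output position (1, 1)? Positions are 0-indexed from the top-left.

The receptive field on the input at this output position is [7 9 5 / 8 13 14 / 7 2 2]. Elementwise product with the kernel and sum: 7·-2 + 9·-1 + 5·1 + 8·-2 + 13·-1 + 14·-1 + 2·3 + 2·-1.

-57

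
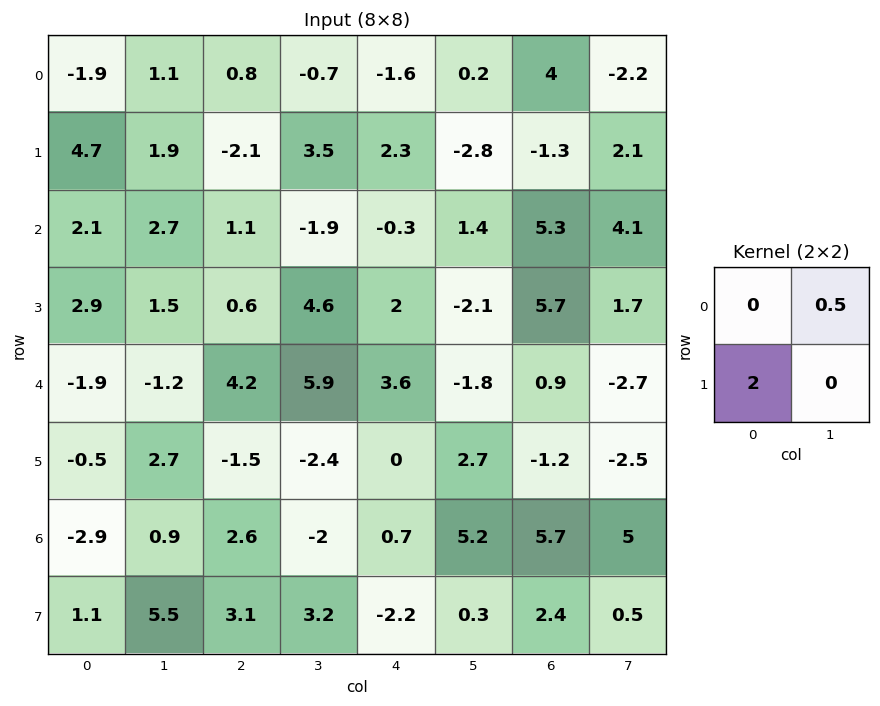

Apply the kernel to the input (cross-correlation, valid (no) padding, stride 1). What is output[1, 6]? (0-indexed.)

The receptive field on the input at this output position is [-1.3 2.1 / 5.3 4.1]. Elementwise product with the kernel and sum: 2.1·0.5 + 5.3·2.

11.65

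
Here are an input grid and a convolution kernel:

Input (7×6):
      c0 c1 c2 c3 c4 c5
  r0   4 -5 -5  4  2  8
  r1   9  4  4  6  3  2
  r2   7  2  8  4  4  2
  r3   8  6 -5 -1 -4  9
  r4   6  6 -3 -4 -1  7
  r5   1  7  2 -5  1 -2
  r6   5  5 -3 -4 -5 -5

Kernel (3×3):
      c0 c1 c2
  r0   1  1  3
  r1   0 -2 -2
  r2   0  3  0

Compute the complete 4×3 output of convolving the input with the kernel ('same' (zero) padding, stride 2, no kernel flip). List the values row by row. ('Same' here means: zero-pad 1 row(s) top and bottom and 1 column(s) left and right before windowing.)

Output[0,0]: The receptive field on the zero-padded input at this output position is [0 0 0 / 0 4 -5 / 0 9 4]. Elementwise product with the kernel and sum: 0·1 + 0·1 + 0·3 + 4·-2 + -5·-2 + 9·3.

29 14 -11
27 -13 -9
5 18 13
2 8 10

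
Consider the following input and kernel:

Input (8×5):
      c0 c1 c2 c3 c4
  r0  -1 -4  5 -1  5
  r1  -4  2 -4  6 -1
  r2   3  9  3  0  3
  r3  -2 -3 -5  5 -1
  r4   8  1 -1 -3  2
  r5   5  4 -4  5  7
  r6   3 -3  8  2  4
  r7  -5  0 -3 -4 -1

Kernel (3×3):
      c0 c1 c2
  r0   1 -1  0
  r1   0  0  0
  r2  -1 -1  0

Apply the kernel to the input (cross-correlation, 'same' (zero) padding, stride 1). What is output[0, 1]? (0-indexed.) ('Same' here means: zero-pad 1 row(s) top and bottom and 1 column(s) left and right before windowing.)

The receptive field on the zero-padded input at this output position is [0 0 0 / -1 -4 5 / -4 2 -4]. Elementwise product with the kernel and sum: 0·1 + 0·-1 + -4·-1 + 2·-1.

2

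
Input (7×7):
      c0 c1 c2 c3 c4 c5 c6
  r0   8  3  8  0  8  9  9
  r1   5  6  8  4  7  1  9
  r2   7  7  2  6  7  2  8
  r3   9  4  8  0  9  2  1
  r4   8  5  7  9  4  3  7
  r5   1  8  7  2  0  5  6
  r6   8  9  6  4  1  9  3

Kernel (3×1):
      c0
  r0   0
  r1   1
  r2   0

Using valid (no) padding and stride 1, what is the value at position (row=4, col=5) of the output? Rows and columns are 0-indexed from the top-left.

The receptive field on the input at this output position is [3 / 5 / 9]. Elementwise product with the kernel and sum: 5·1.

5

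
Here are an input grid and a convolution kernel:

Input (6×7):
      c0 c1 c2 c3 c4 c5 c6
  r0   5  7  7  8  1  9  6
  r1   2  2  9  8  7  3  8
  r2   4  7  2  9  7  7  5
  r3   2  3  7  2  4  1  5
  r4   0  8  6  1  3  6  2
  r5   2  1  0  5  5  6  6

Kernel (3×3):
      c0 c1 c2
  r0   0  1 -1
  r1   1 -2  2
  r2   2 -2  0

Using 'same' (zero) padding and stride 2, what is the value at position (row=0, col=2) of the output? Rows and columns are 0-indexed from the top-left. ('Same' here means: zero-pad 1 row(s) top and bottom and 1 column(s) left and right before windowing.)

The receptive field on the zero-padded input at this output position is [0 0 0 / 8 1 9 / 8 7 3]. Elementwise product with the kernel and sum: 0·1 + 0·-1 + 8·1 + 1·-2 + 9·2 + 8·2 + 7·-2.

26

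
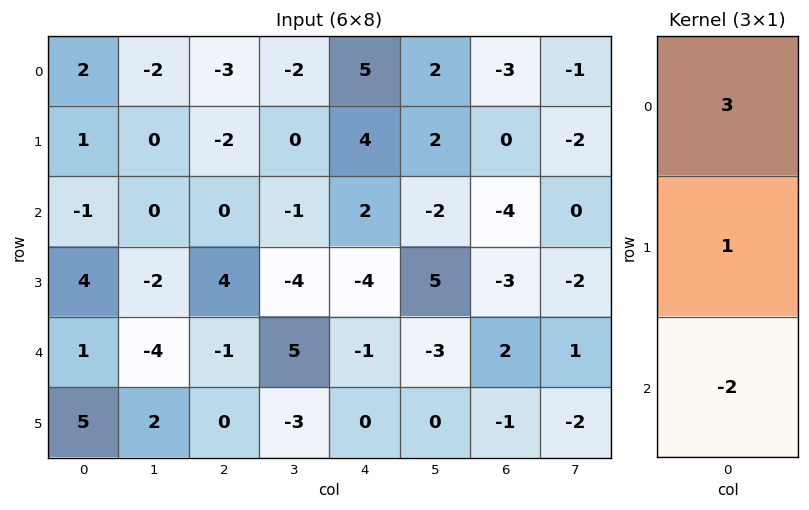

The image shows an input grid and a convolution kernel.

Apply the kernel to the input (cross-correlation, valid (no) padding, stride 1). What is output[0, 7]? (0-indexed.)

The receptive field on the input at this output position is [-1 / -2 / 0]. Elementwise product with the kernel and sum: -1·3 + -2·1 + 0·-2.

-5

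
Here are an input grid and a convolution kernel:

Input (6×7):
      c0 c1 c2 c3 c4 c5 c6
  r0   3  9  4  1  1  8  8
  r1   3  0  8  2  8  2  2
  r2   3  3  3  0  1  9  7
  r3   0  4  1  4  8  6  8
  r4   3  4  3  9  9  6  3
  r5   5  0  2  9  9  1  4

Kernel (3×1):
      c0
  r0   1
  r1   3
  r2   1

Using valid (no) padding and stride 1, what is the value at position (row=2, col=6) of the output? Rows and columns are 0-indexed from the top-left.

34

The receptive field on the input at this output position is [7 / 8 / 3]. Elementwise product with the kernel and sum: 7·1 + 8·3 + 3·1.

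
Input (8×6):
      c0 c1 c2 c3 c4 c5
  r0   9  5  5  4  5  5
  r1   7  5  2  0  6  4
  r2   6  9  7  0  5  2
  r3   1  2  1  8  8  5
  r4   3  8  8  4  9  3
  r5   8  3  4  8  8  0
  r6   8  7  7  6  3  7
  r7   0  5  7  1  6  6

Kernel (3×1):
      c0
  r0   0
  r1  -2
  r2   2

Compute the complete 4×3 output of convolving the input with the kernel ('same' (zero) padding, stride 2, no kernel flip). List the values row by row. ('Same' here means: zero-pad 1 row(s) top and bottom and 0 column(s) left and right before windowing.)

-4 -6 2
-10 -12 6
10 -8 -2
-16 0 6

Output[0,0]: The receptive field on the zero-padded input at this output position is [0 / 9 / 7]. Elementwise product with the kernel and sum: 9·-2 + 7·2.
Output[0,1]: The receptive field on the zero-padded input at this output position is [0 / 5 / 2]. Elementwise product with the kernel and sum: 5·-2 + 2·2.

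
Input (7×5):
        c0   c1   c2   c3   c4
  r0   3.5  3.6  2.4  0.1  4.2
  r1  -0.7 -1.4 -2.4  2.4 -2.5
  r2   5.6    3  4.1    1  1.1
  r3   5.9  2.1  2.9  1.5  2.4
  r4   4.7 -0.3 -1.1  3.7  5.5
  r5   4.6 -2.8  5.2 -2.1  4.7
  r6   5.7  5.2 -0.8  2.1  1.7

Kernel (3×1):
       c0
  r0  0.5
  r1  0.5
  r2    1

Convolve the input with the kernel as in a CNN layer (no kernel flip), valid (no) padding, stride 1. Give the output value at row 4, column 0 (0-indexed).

10.35

The receptive field on the input at this output position is [4.7 / 4.6 / 5.7]. Elementwise product with the kernel and sum: 4.7·0.5 + 4.6·0.5 + 5.7·1.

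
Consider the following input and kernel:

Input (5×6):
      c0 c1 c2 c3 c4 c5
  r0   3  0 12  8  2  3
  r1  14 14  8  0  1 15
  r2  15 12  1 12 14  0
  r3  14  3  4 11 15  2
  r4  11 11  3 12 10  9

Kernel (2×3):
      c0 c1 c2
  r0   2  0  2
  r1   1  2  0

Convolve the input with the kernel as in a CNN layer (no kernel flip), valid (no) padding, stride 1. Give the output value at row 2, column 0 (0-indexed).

52

The receptive field on the input at this output position is [15 12 1 / 14 3 4]. Elementwise product with the kernel and sum: 15·2 + 1·2 + 14·1 + 3·2.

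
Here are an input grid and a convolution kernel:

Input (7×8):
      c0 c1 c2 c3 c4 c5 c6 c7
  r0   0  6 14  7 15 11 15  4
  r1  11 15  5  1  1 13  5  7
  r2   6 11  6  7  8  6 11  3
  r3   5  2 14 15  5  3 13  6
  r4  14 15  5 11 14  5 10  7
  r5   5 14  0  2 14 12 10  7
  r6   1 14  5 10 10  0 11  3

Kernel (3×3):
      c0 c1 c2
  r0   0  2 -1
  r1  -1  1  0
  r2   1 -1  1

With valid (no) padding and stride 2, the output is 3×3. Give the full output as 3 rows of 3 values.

3 2 32
17 15 18
26 15 19

Output[0,0]: The receptive field on the input at this output position is [0 6 14 / 11 15 5 / 6 11 6]. Elementwise product with the kernel and sum: 6·2 + 14·-1 + 11·-1 + 15·1 + 6·1 + 11·-1 + 6·1.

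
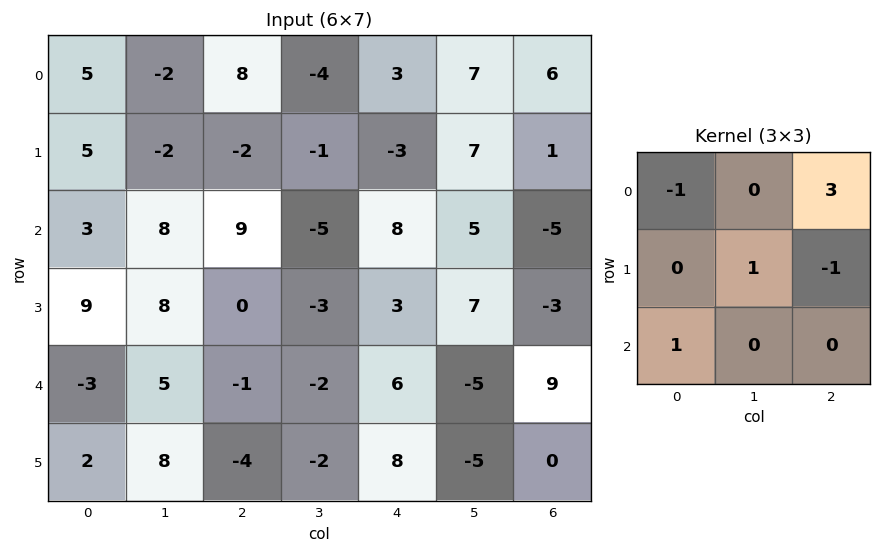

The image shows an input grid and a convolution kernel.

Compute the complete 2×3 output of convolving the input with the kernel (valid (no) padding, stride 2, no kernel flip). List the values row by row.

Output[0,0]: The receptive field on the input at this output position is [5 -2 8 / 5 -2 -2 / 3 8 9]. Elementwise product with the kernel and sum: 5·-1 + 8·3 + -2·1 + -2·-1 + 3·1.
Output[0,1]: The receptive field on the input at this output position is [8 -4 3 / -2 -1 -3 / 9 -5 8]. Elementwise product with the kernel and sum: 8·-1 + 3·3 + -1·1 + -3·-1 + 9·1.

22 12 29
29 8 -7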